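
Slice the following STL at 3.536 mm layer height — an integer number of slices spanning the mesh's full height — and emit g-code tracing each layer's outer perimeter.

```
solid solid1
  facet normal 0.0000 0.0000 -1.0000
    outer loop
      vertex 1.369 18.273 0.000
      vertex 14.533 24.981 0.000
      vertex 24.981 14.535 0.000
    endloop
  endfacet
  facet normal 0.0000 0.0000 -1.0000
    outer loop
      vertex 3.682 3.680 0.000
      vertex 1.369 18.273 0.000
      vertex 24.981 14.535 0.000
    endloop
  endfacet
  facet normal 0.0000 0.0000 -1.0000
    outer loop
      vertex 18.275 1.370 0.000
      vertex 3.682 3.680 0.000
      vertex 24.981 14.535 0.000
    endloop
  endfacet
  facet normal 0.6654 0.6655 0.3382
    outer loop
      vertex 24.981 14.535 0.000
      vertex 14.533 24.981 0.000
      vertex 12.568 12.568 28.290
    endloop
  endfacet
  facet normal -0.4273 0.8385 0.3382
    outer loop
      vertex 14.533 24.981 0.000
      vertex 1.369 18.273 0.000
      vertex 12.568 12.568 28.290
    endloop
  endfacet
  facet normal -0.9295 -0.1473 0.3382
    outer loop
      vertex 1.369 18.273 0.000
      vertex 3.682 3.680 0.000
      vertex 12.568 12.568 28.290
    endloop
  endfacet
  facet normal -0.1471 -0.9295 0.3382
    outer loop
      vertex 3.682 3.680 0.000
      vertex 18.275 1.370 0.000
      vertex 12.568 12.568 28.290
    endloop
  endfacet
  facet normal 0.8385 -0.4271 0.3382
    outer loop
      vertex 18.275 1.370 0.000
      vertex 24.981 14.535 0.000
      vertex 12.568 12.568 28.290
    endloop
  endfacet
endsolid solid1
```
; perimeter-only toolpath
G21 ; units = mm
G90 ; absolute positioning
G28 ; home
; layer 1
G0 Z3.536
G0 X23.429 Y14.289
G1 X14.287 Y23.429
G1 X2.769 Y17.560
G1 X4.793 Y4.791
G1 X17.562 Y2.770
G1 X23.429 Y14.289
; layer 2
G0 Z7.072
G0 X21.878 Y14.043
G1 X14.042 Y21.878
G1 X4.169 Y16.847
G1 X5.903 Y5.902
G1 X16.848 Y4.170
G1 X21.878 Y14.043
; layer 3
G0 Z10.609
G0 X20.326 Y13.797
G1 X13.796 Y20.326
G1 X5.569 Y16.134
G1 X7.014 Y7.013
G1 X16.135 Y5.569
G1 X20.326 Y13.797
; layer 4
G0 Z14.145
G0 X18.774 Y13.552
G1 X13.550 Y18.774
G1 X6.968 Y15.421
G1 X8.125 Y8.124
G1 X15.421 Y6.969
G1 X18.774 Y13.552
; layer 5
G0 Z17.681
G0 X17.223 Y13.306
G1 X13.305 Y17.223
G1 X8.368 Y14.707
G1 X9.236 Y9.235
G1 X14.708 Y8.369
G1 X17.223 Y13.306
; layer 6
G0 Z21.218
G0 X15.671 Y13.060
G1 X13.059 Y15.671
G1 X9.768 Y13.994
G1 X10.347 Y10.346
G1 X13.995 Y9.769
G1 X15.671 Y13.060
; layer 7
G0 Z24.754
G0 X14.120 Y12.814
G1 X12.814 Y14.120
G1 X11.168 Y13.281
G1 X11.457 Y11.457
G1 X13.281 Y11.168
G1 X14.120 Y12.814
M2 ; end

The solid is a regular 5-sided pyramid, base circumscribed radius ≈ 12.6 mm, apex at z ≈ 28.3 mm. Slicing at Δz = 3.536 mm — 8 equal slices spanning the solid's height, so layer i sits at z = i·h/8 — gives 7 non-empty perimeters. Each is a 5-segment closed polygon; G0 lifts to the layer z and rapids to the start vertex, then G1 traces the edges. The cross-section shrinks linearly with z (the slice at the apex is degenerate and omitted).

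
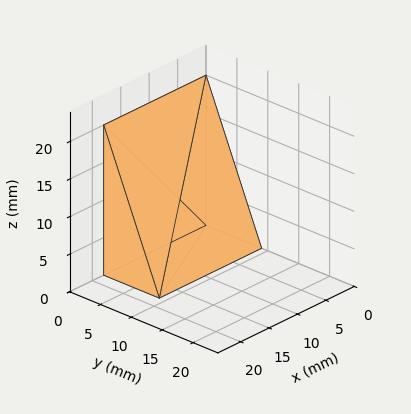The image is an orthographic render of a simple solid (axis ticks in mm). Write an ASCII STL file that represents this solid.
Reading the render: the shape is a wedge (ramp): 18 × 9 mm base, rising to 20 mm along the y=0 edge and sloping linearly to z=0 at y=9 (dimensions read to the nearest mm from the axis ticks). For the STL, each face is triangulated and given an outward normal.

solid part
  facet normal 0.0000 0.0000 -1.0000
    outer loop
      vertex 18.000 9.000 0.000
      vertex 18.000 0.000 0.000
      vertex 0.000 0.000 0.000
    endloop
  endfacet
  facet normal 0.0000 0.0000 -1.0000
    outer loop
      vertex 0.000 9.000 0.000
      vertex 18.000 9.000 0.000
      vertex 0.000 0.000 0.000
    endloop
  endfacet
  facet normal 0.0000 -1.0000 0.0000
    outer loop
      vertex 0.000 0.000 0.000
      vertex 18.000 0.000 0.000
      vertex 18.000 0.000 20.000
    endloop
  endfacet
  facet normal 0.0000 -1.0000 0.0000
    outer loop
      vertex 0.000 0.000 0.000
      vertex 18.000 0.000 20.000
      vertex 0.000 0.000 20.000
    endloop
  endfacet
  facet normal 0.0000 0.9119 0.4104
    outer loop
      vertex 0.000 0.000 20.000
      vertex 18.000 0.000 20.000
      vertex 18.000 9.000 0.000
    endloop
  endfacet
  facet normal 0.0000 0.9119 0.4104
    outer loop
      vertex 0.000 0.000 20.000
      vertex 18.000 9.000 0.000
      vertex 0.000 9.000 0.000
    endloop
  endfacet
  facet normal -1.0000 0.0000 0.0000
    outer loop
      vertex 0.000 0.000 20.000
      vertex 0.000 9.000 0.000
      vertex 0.000 0.000 0.000
    endloop
  endfacet
  facet normal 1.0000 0.0000 0.0000
    outer loop
      vertex 18.000 0.000 0.000
      vertex 18.000 9.000 0.000
      vertex 18.000 0.000 20.000
    endloop
  endfacet
endsolid part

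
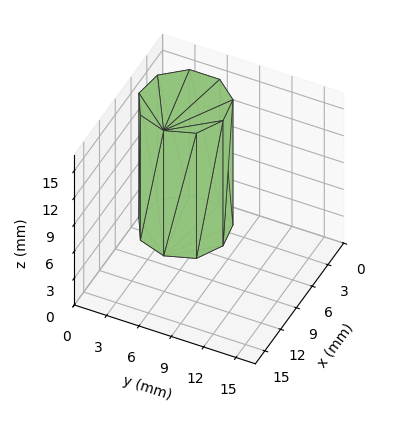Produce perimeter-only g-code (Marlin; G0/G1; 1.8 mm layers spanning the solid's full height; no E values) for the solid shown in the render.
Reading the render: the shape is a regular 9-sided prism (a cylinder approximated with 9 flat sides), circumscribed radius ≈ 4 mm, height ≈ 14 mm (dimensions read to the nearest mm from the axis ticks). For the g-code, the solid's height is divided into equal slices at the stated Δz and each level perimeter traced with G1 moves after a G0 lift.

; perimeter-only toolpath
G21 ; units = mm
G90 ; absolute positioning
G28 ; home
; layer 1
G0 Z1.8
G0 X8.0 Y4.0
G1 X7.1 Y6.6
G1 X4.7 Y7.9
G1 X2.0 Y7.5
G1 X0.2 Y5.4
G1 X0.2 Y2.6
G1 X2.0 Y0.5
G1 X4.7 Y0.1
G1 X7.1 Y1.4
G1 X8.0 Y4.0
; layer 2
G0 Z3.5
G0 X8.0 Y4.0
G1 X7.1 Y6.6
G1 X4.7 Y7.9
G1 X2.0 Y7.5
G1 X0.2 Y5.4
G1 X0.2 Y2.6
G1 X2.0 Y0.5
G1 X4.7 Y0.1
G1 X7.1 Y1.4
G1 X8.0 Y4.0
; layer 3
G0 Z5.2
G0 X8.0 Y4.0
G1 X7.1 Y6.6
G1 X4.7 Y7.9
G1 X2.0 Y7.5
G1 X0.2 Y5.4
G1 X0.2 Y2.6
G1 X2.0 Y0.5
G1 X4.7 Y0.1
G1 X7.1 Y1.4
G1 X8.0 Y4.0
; layer 4
G0 Z7.0
G0 X8.0 Y4.0
G1 X7.1 Y6.6
G1 X4.7 Y7.9
G1 X2.0 Y7.5
G1 X0.2 Y5.4
G1 X0.2 Y2.6
G1 X2.0 Y0.5
G1 X4.7 Y0.1
G1 X7.1 Y1.4
G1 X8.0 Y4.0
; layer 5
G0 Z8.8
G0 X8.0 Y4.0
G1 X7.1 Y6.6
G1 X4.7 Y7.9
G1 X2.0 Y7.5
G1 X0.2 Y5.4
G1 X0.2 Y2.6
G1 X2.0 Y0.5
G1 X4.7 Y0.1
G1 X7.1 Y1.4
G1 X8.0 Y4.0
; layer 6
G0 Z10.5
G0 X8.0 Y4.0
G1 X7.1 Y6.6
G1 X4.7 Y7.9
G1 X2.0 Y7.5
G1 X0.2 Y5.4
G1 X0.2 Y2.6
G1 X2.0 Y0.5
G1 X4.7 Y0.1
G1 X7.1 Y1.4
G1 X8.0 Y4.0
; layer 7
G0 Z12.2
G0 X8.0 Y4.0
G1 X7.1 Y6.6
G1 X4.7 Y7.9
G1 X2.0 Y7.5
G1 X0.2 Y5.4
G1 X0.2 Y2.6
G1 X2.0 Y0.5
G1 X4.7 Y0.1
G1 X7.1 Y1.4
G1 X8.0 Y4.0
; layer 8
G0 Z14.0
G0 X8.0 Y4.0
G1 X7.1 Y6.6
G1 X4.7 Y7.9
G1 X2.0 Y7.5
G1 X0.2 Y5.4
G1 X0.2 Y2.6
G1 X2.0 Y0.5
G1 X4.7 Y0.1
G1 X7.1 Y1.4
G1 X8.0 Y4.0
M2 ; end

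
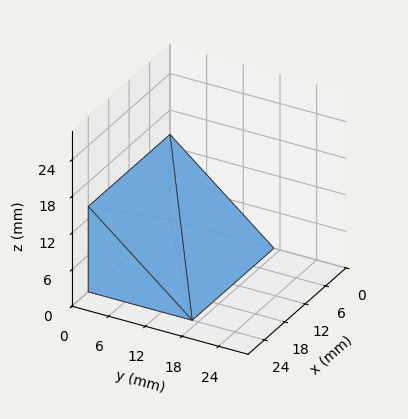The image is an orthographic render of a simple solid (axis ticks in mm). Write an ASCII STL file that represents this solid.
Reading the render: the shape is a wedge (ramp): 24 × 17 mm base, rising to 14 mm along the y=0 edge and sloping linearly to z=0 at y=17 (dimensions read to the nearest mm from the axis ticks). For the STL, each face is triangulated and given an outward normal.

solid part
  facet normal 0.0000 0.0000 -1.0000
    outer loop
      vertex 24.000 17.000 0.000
      vertex 24.000 0.000 0.000
      vertex 0.000 0.000 0.000
    endloop
  endfacet
  facet normal 0.0000 0.0000 -1.0000
    outer loop
      vertex 0.000 17.000 0.000
      vertex 24.000 17.000 0.000
      vertex 0.000 0.000 0.000
    endloop
  endfacet
  facet normal 0.0000 -1.0000 0.0000
    outer loop
      vertex 0.000 0.000 0.000
      vertex 24.000 0.000 0.000
      vertex 24.000 0.000 14.000
    endloop
  endfacet
  facet normal 0.0000 -1.0000 0.0000
    outer loop
      vertex 0.000 0.000 0.000
      vertex 24.000 0.000 14.000
      vertex 0.000 0.000 14.000
    endloop
  endfacet
  facet normal 0.0000 0.6357 0.7719
    outer loop
      vertex 0.000 0.000 14.000
      vertex 24.000 0.000 14.000
      vertex 24.000 17.000 0.000
    endloop
  endfacet
  facet normal 0.0000 0.6357 0.7719
    outer loop
      vertex 0.000 0.000 14.000
      vertex 24.000 17.000 0.000
      vertex 0.000 17.000 0.000
    endloop
  endfacet
  facet normal -1.0000 0.0000 0.0000
    outer loop
      vertex 0.000 0.000 14.000
      vertex 0.000 17.000 0.000
      vertex 0.000 0.000 0.000
    endloop
  endfacet
  facet normal 1.0000 0.0000 0.0000
    outer loop
      vertex 24.000 0.000 0.000
      vertex 24.000 17.000 0.000
      vertex 24.000 0.000 14.000
    endloop
  endfacet
endsolid part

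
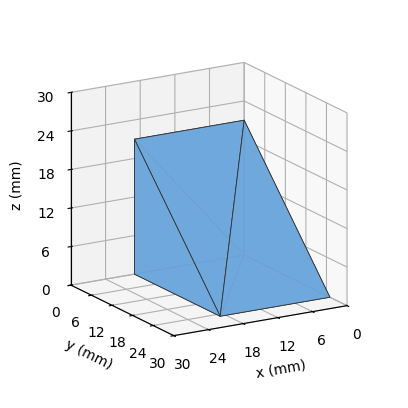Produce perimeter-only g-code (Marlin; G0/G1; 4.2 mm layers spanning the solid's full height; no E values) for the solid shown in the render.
Reading the render: the shape is a wedge (ramp): 19 × 25 mm base, rising to 21 mm along the y=0 edge and sloping linearly to z=0 at y=25 (dimensions read to the nearest mm from the axis ticks). For the g-code, the solid's height is divided into equal slices at the stated Δz and each level perimeter traced with G1 moves after a G0 lift.

; perimeter-only toolpath
G21 ; units = mm
G90 ; absolute positioning
G28 ; home
; layer 1
G0 Z4.2
G0 X0.0 Y0.0
G1 X19.0 Y0.0
G1 X19.0 Y20.0
G1 X0.0 Y20.0
G1 X0.0 Y0.0
; layer 2
G0 Z8.4
G0 X0.0 Y0.0
G1 X19.0 Y0.0
G1 X19.0 Y15.0
G1 X0.0 Y15.0
G1 X0.0 Y0.0
; layer 3
G0 Z12.6
G0 X0.0 Y0.0
G1 X19.0 Y0.0
G1 X19.0 Y10.0
G1 X0.0 Y10.0
G1 X0.0 Y0.0
; layer 4
G0 Z16.8
G0 X0.0 Y0.0
G1 X19.0 Y0.0
G1 X19.0 Y5.0
G1 X0.0 Y5.0
G1 X0.0 Y0.0
M2 ; end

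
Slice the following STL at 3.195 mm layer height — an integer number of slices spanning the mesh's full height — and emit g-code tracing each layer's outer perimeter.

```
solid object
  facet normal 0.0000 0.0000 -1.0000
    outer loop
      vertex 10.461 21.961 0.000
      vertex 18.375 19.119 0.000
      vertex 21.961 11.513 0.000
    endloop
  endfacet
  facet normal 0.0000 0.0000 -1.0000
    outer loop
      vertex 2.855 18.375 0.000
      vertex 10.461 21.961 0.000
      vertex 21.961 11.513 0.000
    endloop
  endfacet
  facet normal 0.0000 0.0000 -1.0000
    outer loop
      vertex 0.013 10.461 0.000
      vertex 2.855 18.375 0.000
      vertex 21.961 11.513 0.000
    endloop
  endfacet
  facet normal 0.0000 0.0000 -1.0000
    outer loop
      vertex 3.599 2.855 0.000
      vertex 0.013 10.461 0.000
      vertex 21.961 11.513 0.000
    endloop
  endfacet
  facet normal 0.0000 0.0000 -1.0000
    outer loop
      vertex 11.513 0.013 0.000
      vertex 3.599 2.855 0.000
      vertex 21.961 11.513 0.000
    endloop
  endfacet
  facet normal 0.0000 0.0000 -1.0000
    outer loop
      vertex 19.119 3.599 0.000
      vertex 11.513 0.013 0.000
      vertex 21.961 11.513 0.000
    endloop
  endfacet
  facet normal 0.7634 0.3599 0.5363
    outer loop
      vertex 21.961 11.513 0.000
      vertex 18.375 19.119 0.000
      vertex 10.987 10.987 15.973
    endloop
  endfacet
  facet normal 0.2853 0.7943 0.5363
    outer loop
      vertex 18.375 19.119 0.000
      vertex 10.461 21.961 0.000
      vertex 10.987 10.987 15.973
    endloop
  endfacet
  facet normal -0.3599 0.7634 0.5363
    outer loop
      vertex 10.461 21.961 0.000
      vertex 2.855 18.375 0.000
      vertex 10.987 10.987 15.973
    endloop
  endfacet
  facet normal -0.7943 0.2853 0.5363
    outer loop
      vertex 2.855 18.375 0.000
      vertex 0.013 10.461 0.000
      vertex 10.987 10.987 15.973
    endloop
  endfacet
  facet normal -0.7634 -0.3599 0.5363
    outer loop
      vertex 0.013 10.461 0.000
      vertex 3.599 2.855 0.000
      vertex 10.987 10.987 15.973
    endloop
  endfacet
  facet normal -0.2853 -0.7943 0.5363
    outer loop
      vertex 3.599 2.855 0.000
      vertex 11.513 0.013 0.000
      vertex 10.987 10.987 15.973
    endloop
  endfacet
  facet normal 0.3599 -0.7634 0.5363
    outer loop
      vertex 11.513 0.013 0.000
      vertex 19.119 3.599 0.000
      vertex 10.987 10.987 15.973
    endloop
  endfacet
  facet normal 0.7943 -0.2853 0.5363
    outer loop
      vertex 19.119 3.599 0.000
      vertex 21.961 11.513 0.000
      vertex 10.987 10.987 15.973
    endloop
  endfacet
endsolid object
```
; perimeter-only toolpath
G21 ; units = mm
G90 ; absolute positioning
G28 ; home
; layer 1
G0 Z3.195
G0 X19.766 Y11.408
G1 X16.897 Y17.493
G1 X10.566 Y19.766
G1 X4.481 Y16.897
G1 X2.208 Y10.566
G1 X5.077 Y4.481
G1 X11.408 Y2.208
G1 X17.493 Y5.077
G1 X19.766 Y11.408
; layer 2
G0 Z6.389
G0 X17.571 Y11.303
G1 X15.420 Y15.866
G1 X10.671 Y17.571
G1 X6.108 Y15.420
G1 X4.403 Y10.671
G1 X6.554 Y6.108
G1 X11.303 Y4.403
G1 X15.866 Y6.554
G1 X17.571 Y11.303
; layer 3
G0 Z9.584
G0 X15.377 Y11.197
G1 X13.942 Y14.240
G1 X10.777 Y15.377
G1 X7.734 Y13.942
G1 X6.597 Y10.777
G1 X8.032 Y7.734
G1 X11.197 Y6.597
G1 X14.240 Y8.032
G1 X15.377 Y11.197
; layer 4
G0 Z12.778
G0 X13.182 Y11.092
G1 X12.465 Y12.613
G1 X10.882 Y13.182
G1 X9.361 Y12.465
G1 X8.792 Y10.882
G1 X9.509 Y9.361
G1 X11.092 Y8.792
G1 X12.613 Y9.509
G1 X13.182 Y11.092
M2 ; end

The solid is a regular 8-sided pyramid, base circumscribed radius ≈ 11 mm, apex at z ≈ 16 mm. Slicing at Δz = 3.195 mm — 5 equal slices spanning the solid's height, so layer i sits at z = i·h/5 — gives 4 non-empty perimeters. Each is a 8-segment closed polygon; G0 lifts to the layer z and rapids to the start vertex, then G1 traces the edges. The cross-section shrinks linearly with z (the slice at the apex is degenerate and omitted).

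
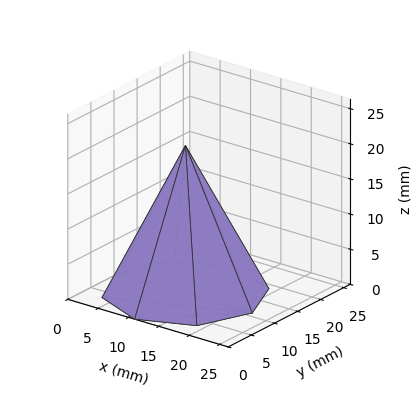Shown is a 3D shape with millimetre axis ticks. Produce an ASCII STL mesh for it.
Reading the render: the shape is a regular 8-sided pyramid, base circumscribed radius ≈ 11 mm, apex at z ≈ 21 mm (dimensions read to the nearest mm from the axis ticks). For the STL, each face is triangulated and given an outward normal.

solid part
  facet normal 0.0000 0.0000 -1.0000
    outer loop
      vertex 11.0 22.0 0.0
      vertex 18.8 18.8 0.0
      vertex 22.0 11.0 0.0
    endloop
  endfacet
  facet normal 0.0000 0.0000 -1.0000
    outer loop
      vertex 3.2 18.8 0.0
      vertex 11.0 22.0 0.0
      vertex 22.0 11.0 0.0
    endloop
  endfacet
  facet normal 0.0000 0.0000 -1.0000
    outer loop
      vertex 0.0 11.0 0.0
      vertex 3.2 18.8 0.0
      vertex 22.0 11.0 0.0
    endloop
  endfacet
  facet normal 0.0000 0.0000 -1.0000
    outer loop
      vertex 3.2 3.2 0.0
      vertex 0.0 11.0 0.0
      vertex 22.0 11.0 0.0
    endloop
  endfacet
  facet normal 0.0000 0.0000 -1.0000
    outer loop
      vertex 11.0 0.0 0.0
      vertex 3.2 3.2 0.0
      vertex 22.0 11.0 0.0
    endloop
  endfacet
  facet normal 0.0000 0.0000 -1.0000
    outer loop
      vertex 18.8 3.2 0.0
      vertex 11.0 0.0 0.0
      vertex 22.0 11.0 0.0
    endloop
  endfacet
  facet normal 0.8326 0.3416 0.4361
    outer loop
      vertex 22.0 11.0 0.0
      vertex 18.8 18.8 0.0
      vertex 11.0 11.0 21.0
    endloop
  endfacet
  facet normal 0.3416 0.8326 0.4361
    outer loop
      vertex 18.8 18.8 0.0
      vertex 11.0 22.0 0.0
      vertex 11.0 11.0 21.0
    endloop
  endfacet
  facet normal -0.3416 0.8326 0.4361
    outer loop
      vertex 11.0 22.0 0.0
      vertex 3.2 18.8 0.0
      vertex 11.0 11.0 21.0
    endloop
  endfacet
  facet normal -0.8326 0.3416 0.4361
    outer loop
      vertex 3.2 18.8 0.0
      vertex 0.0 11.0 0.0
      vertex 11.0 11.0 21.0
    endloop
  endfacet
  facet normal -0.8326 -0.3416 0.4361
    outer loop
      vertex 0.0 11.0 0.0
      vertex 3.2 3.2 0.0
      vertex 11.0 11.0 21.0
    endloop
  endfacet
  facet normal -0.3416 -0.8326 0.4361
    outer loop
      vertex 3.2 3.2 0.0
      vertex 11.0 0.0 0.0
      vertex 11.0 11.0 21.0
    endloop
  endfacet
  facet normal 0.3416 -0.8326 0.4361
    outer loop
      vertex 11.0 0.0 0.0
      vertex 18.8 3.2 0.0
      vertex 11.0 11.0 21.0
    endloop
  endfacet
  facet normal 0.8326 -0.3416 0.4361
    outer loop
      vertex 18.8 3.2 0.0
      vertex 22.0 11.0 0.0
      vertex 11.0 11.0 21.0
    endloop
  endfacet
endsolid part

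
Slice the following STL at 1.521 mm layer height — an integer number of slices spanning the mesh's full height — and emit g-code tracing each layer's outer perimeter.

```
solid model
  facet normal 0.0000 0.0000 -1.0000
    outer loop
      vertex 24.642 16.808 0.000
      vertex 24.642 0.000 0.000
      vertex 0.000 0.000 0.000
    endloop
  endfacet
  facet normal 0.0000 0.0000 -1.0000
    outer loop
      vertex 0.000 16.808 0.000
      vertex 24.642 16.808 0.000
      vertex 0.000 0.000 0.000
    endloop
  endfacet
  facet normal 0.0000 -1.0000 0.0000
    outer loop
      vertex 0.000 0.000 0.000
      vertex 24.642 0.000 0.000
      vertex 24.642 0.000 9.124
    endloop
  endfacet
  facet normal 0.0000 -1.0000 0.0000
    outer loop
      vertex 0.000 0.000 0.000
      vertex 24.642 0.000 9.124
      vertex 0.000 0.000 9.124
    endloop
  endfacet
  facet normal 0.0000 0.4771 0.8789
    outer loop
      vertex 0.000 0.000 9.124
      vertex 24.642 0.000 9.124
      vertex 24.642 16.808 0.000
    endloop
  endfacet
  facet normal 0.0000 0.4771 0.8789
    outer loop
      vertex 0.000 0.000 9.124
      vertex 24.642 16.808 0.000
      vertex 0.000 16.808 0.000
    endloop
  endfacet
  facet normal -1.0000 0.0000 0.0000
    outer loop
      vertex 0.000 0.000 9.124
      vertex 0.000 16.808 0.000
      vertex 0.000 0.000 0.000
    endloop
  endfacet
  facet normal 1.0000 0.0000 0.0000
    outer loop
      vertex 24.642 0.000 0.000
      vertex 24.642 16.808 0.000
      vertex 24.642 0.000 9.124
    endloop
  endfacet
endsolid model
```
; perimeter-only toolpath
G21 ; units = mm
G90 ; absolute positioning
G28 ; home
; layer 1
G0 Z1.521
G0 X0.000 Y0.000
G1 X24.642 Y0.000
G1 X24.642 Y14.007
G1 X0.000 Y14.007
G1 X0.000 Y0.000
; layer 2
G0 Z3.041
G0 X0.000 Y0.000
G1 X24.642 Y0.000
G1 X24.642 Y11.205
G1 X0.000 Y11.205
G1 X0.000 Y0.000
; layer 3
G0 Z4.562
G0 X0.000 Y0.000
G1 X24.642 Y0.000
G1 X24.642 Y8.404
G1 X0.000 Y8.404
G1 X0.000 Y0.000
; layer 4
G0 Z6.083
G0 X0.000 Y0.000
G1 X24.642 Y0.000
G1 X24.642 Y5.603
G1 X0.000 Y5.603
G1 X0.000 Y0.000
; layer 5
G0 Z7.603
G0 X0.000 Y0.000
G1 X24.642 Y0.000
G1 X24.642 Y2.801
G1 X0.000 Y2.801
G1 X0.000 Y0.000
M2 ; end

The solid is a wedge (ramp): 24.6 × 16.8 mm base, rising to 9.12 mm along the y=0 edge and sloping linearly to z=0 at y=16.8. Slicing at Δz = 1.521 mm — 6 equal slices spanning the solid's height, so layer i sits at z = i·h/6 — gives 5 non-empty perimeters. Each is a 4-segment closed polygon; G0 lifts to the layer z and rapids to the start vertex, then G1 traces the edges. The cross-section shrinks linearly with z (the slice at the apex is degenerate and omitted).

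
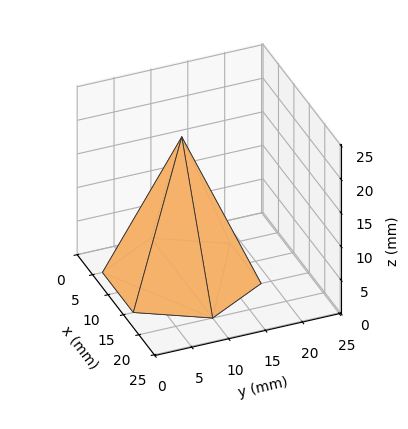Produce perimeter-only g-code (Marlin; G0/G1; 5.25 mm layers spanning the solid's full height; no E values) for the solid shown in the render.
Reading the render: the shape is a regular 6-sided pyramid, base circumscribed radius ≈ 10 mm, apex at z ≈ 21 mm (dimensions read to the nearest mm from the axis ticks). For the g-code, the solid's height is divided into equal slices at the stated Δz and each level perimeter traced with G1 moves after a G0 lift.

; perimeter-only toolpath
G21 ; units = mm
G90 ; absolute positioning
G28 ; home
; layer 1
G0 Z5.25
G0 X17.50 Y10.00
G1 X13.75 Y16.50
G1 X6.25 Y16.50
G1 X2.50 Y10.00
G1 X6.25 Y3.50
G1 X13.75 Y3.50
G1 X17.50 Y10.00
; layer 2
G0 Z10.50
G0 X15.00 Y10.00
G1 X12.50 Y14.33
G1 X7.50 Y14.33
G1 X5.00 Y10.00
G1 X7.50 Y5.67
G1 X12.50 Y5.67
G1 X15.00 Y10.00
; layer 3
G0 Z15.75
G0 X12.50 Y10.00
G1 X11.25 Y12.16
G1 X8.75 Y12.16
G1 X7.50 Y10.00
G1 X8.75 Y7.83
G1 X11.25 Y7.83
G1 X12.50 Y10.00
M2 ; end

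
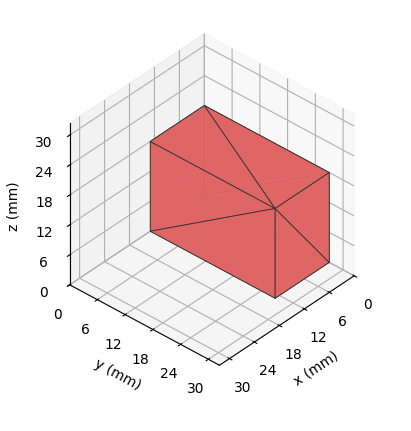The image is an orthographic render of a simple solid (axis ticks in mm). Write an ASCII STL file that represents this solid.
Reading the render: the shape is a rectangular box, roughly 13 × 27 mm footprint and 18 mm tall (dimensions read to the nearest mm from the axis ticks). For the STL, each face is triangulated and given an outward normal.

solid part
  facet normal 0.0000 0.0000 -1.0000
    outer loop
      vertex 13.00 27.00 0.00
      vertex 13.00 0.00 0.00
      vertex 0.00 0.00 0.00
    endloop
  endfacet
  facet normal 0.0000 0.0000 -1.0000
    outer loop
      vertex 0.00 27.00 0.00
      vertex 13.00 27.00 0.00
      vertex 0.00 0.00 0.00
    endloop
  endfacet
  facet normal 0.0000 0.0000 1.0000
    outer loop
      vertex 0.00 0.00 18.00
      vertex 13.00 0.00 18.00
      vertex 13.00 27.00 18.00
    endloop
  endfacet
  facet normal 0.0000 0.0000 1.0000
    outer loop
      vertex 0.00 0.00 18.00
      vertex 13.00 27.00 18.00
      vertex 0.00 27.00 18.00
    endloop
  endfacet
  facet normal 0.0000 -1.0000 0.0000
    outer loop
      vertex 0.00 0.00 0.00
      vertex 13.00 0.00 0.00
      vertex 13.00 0.00 18.00
    endloop
  endfacet
  facet normal 0.0000 -1.0000 0.0000
    outer loop
      vertex 0.00 0.00 0.00
      vertex 13.00 0.00 18.00
      vertex 0.00 0.00 18.00
    endloop
  endfacet
  facet normal 0.0000 1.0000 0.0000
    outer loop
      vertex 13.00 27.00 18.00
      vertex 13.00 27.00 0.00
      vertex 0.00 27.00 0.00
    endloop
  endfacet
  facet normal 0.0000 1.0000 0.0000
    outer loop
      vertex 0.00 27.00 18.00
      vertex 13.00 27.00 18.00
      vertex 0.00 27.00 0.00
    endloop
  endfacet
  facet normal -1.0000 0.0000 0.0000
    outer loop
      vertex 0.00 27.00 18.00
      vertex 0.00 27.00 0.00
      vertex 0.00 0.00 0.00
    endloop
  endfacet
  facet normal -1.0000 0.0000 0.0000
    outer loop
      vertex 0.00 0.00 18.00
      vertex 0.00 27.00 18.00
      vertex 0.00 0.00 0.00
    endloop
  endfacet
  facet normal 1.0000 0.0000 0.0000
    outer loop
      vertex 13.00 0.00 0.00
      vertex 13.00 27.00 0.00
      vertex 13.00 27.00 18.00
    endloop
  endfacet
  facet normal 1.0000 0.0000 0.0000
    outer loop
      vertex 13.00 0.00 0.00
      vertex 13.00 27.00 18.00
      vertex 13.00 0.00 18.00
    endloop
  endfacet
endsolid part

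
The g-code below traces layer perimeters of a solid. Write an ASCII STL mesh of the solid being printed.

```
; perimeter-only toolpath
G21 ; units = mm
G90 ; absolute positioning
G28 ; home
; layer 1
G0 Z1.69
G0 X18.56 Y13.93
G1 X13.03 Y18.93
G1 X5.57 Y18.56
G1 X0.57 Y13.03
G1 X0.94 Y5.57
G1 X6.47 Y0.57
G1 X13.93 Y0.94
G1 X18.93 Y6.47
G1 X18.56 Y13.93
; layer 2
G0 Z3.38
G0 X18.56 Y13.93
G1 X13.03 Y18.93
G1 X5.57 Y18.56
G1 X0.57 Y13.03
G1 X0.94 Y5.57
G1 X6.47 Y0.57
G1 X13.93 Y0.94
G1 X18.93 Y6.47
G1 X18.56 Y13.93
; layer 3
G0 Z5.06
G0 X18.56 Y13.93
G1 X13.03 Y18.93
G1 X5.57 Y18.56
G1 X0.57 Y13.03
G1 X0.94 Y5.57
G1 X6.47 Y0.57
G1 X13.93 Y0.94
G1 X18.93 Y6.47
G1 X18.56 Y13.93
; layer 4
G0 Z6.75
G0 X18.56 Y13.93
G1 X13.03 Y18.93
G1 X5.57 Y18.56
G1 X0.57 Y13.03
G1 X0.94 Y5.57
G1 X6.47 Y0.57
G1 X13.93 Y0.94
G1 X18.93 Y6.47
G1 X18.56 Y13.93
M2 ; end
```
solid part
  facet normal 0.0000 0.0000 -1.0000
    outer loop
      vertex 5.57 18.56 0.00
      vertex 13.03 18.93 0.00
      vertex 18.56 13.93 0.00
    endloop
  endfacet
  facet normal 0.0000 0.0000 -1.0000
    outer loop
      vertex 0.57 13.03 0.00
      vertex 5.57 18.56 0.00
      vertex 18.56 13.93 0.00
    endloop
  endfacet
  facet normal 0.0000 0.0000 -1.0000
    outer loop
      vertex 0.94 5.57 0.00
      vertex 0.57 13.03 0.00
      vertex 18.56 13.93 0.00
    endloop
  endfacet
  facet normal 0.0000 0.0000 -1.0000
    outer loop
      vertex 6.47 0.57 0.00
      vertex 0.94 5.57 0.00
      vertex 18.56 13.93 0.00
    endloop
  endfacet
  facet normal 0.0000 0.0000 -1.0000
    outer loop
      vertex 13.93 0.94 0.00
      vertex 6.47 0.57 0.00
      vertex 18.56 13.93 0.00
    endloop
  endfacet
  facet normal 0.0000 0.0000 -1.0000
    outer loop
      vertex 18.93 6.47 0.00
      vertex 13.93 0.94 0.00
      vertex 18.56 13.93 0.00
    endloop
  endfacet
  facet normal 0.0000 0.0000 1.0000
    outer loop
      vertex 18.56 13.93 6.75
      vertex 13.03 18.93 6.75
      vertex 5.57 18.56 6.75
    endloop
  endfacet
  facet normal 0.0000 0.0000 1.0000
    outer loop
      vertex 18.56 13.93 6.75
      vertex 5.57 18.56 6.75
      vertex 0.57 13.03 6.75
    endloop
  endfacet
  facet normal 0.0000 0.0000 1.0000
    outer loop
      vertex 18.56 13.93 6.75
      vertex 0.57 13.03 6.75
      vertex 0.94 5.57 6.75
    endloop
  endfacet
  facet normal 0.0000 0.0000 1.0000
    outer loop
      vertex 18.56 13.93 6.75
      vertex 0.94 5.57 6.75
      vertex 6.47 0.57 6.75
    endloop
  endfacet
  facet normal 0.0000 0.0000 1.0000
    outer loop
      vertex 18.56 13.93 6.75
      vertex 6.47 0.57 6.75
      vertex 13.93 0.94 6.75
    endloop
  endfacet
  facet normal 0.0000 0.0000 1.0000
    outer loop
      vertex 18.56 13.93 6.75
      vertex 13.93 0.94 6.75
      vertex 18.93 6.47 6.75
    endloop
  endfacet
  facet normal 0.6707 0.7418 0.0000
    outer loop
      vertex 18.56 13.93 0.00
      vertex 13.03 18.93 0.00
      vertex 13.03 18.93 6.75
    endloop
  endfacet
  facet normal 0.6707 0.7418 0.0000
    outer loop
      vertex 18.56 13.93 0.00
      vertex 13.03 18.93 6.75
      vertex 18.56 13.93 6.75
    endloop
  endfacet
  facet normal -0.0495 0.9988 0.0000
    outer loop
      vertex 13.03 18.93 0.00
      vertex 5.57 18.56 0.00
      vertex 5.57 18.56 6.75
    endloop
  endfacet
  facet normal -0.0495 0.9988 0.0000
    outer loop
      vertex 13.03 18.93 0.00
      vertex 5.57 18.56 6.75
      vertex 13.03 18.93 6.75
    endloop
  endfacet
  facet normal -0.7418 0.6707 0.0000
    outer loop
      vertex 5.57 18.56 0.00
      vertex 0.57 13.03 0.00
      vertex 0.57 13.03 6.75
    endloop
  endfacet
  facet normal -0.7418 0.6707 0.0000
    outer loop
      vertex 5.57 18.56 0.00
      vertex 0.57 13.03 6.75
      vertex 5.57 18.56 6.75
    endloop
  endfacet
  facet normal -0.9988 -0.0495 0.0000
    outer loop
      vertex 0.57 13.03 0.00
      vertex 0.94 5.57 0.00
      vertex 0.94 5.57 6.75
    endloop
  endfacet
  facet normal -0.9988 -0.0495 0.0000
    outer loop
      vertex 0.57 13.03 0.00
      vertex 0.94 5.57 6.75
      vertex 0.57 13.03 6.75
    endloop
  endfacet
  facet normal -0.6707 -0.7418 0.0000
    outer loop
      vertex 0.94 5.57 0.00
      vertex 6.47 0.57 0.00
      vertex 6.47 0.57 6.75
    endloop
  endfacet
  facet normal -0.6707 -0.7418 0.0000
    outer loop
      vertex 0.94 5.57 0.00
      vertex 6.47 0.57 6.75
      vertex 0.94 5.57 6.75
    endloop
  endfacet
  facet normal 0.0495 -0.9988 0.0000
    outer loop
      vertex 6.47 0.57 0.00
      vertex 13.93 0.94 0.00
      vertex 13.93 0.94 6.75
    endloop
  endfacet
  facet normal 0.0495 -0.9988 0.0000
    outer loop
      vertex 6.47 0.57 0.00
      vertex 13.93 0.94 6.75
      vertex 6.47 0.57 6.75
    endloop
  endfacet
  facet normal 0.7418 -0.6707 0.0000
    outer loop
      vertex 13.93 0.94 0.00
      vertex 18.93 6.47 0.00
      vertex 18.93 6.47 6.75
    endloop
  endfacet
  facet normal 0.7418 -0.6707 0.0000
    outer loop
      vertex 13.93 0.94 0.00
      vertex 18.93 6.47 6.75
      vertex 13.93 0.94 6.75
    endloop
  endfacet
  facet normal 0.9988 0.0495 0.0000
    outer loop
      vertex 18.93 6.47 0.00
      vertex 18.56 13.93 0.00
      vertex 18.56 13.93 6.75
    endloop
  endfacet
  facet normal 0.9988 0.0495 0.0000
    outer loop
      vertex 18.93 6.47 0.00
      vertex 18.56 13.93 6.75
      vertex 18.93 6.47 6.75
    endloop
  endfacet
endsolid part

The G0 Z moves step by Δz≈1.69 mm. Every layer's G1 loop is the same polygon, so the solid is a straight extrusion of it from z=0 to z≈6.75. Closing with flat bottom and top caps and triangulating gives 28 facets — a regular 8-sided prism (a cylinder approximated with 8 flat sides), circumscribed radius ≈ 9.75 mm, height ≈ 6.75 mm.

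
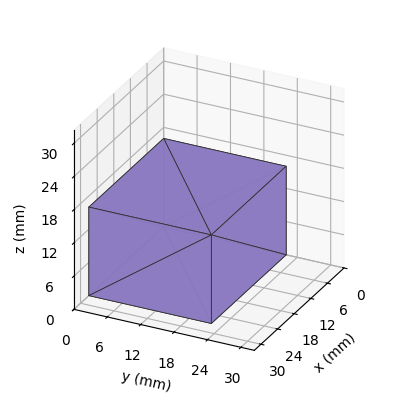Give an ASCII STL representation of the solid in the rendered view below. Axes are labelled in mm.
Reading the render: the shape is a rectangular box, roughly 27 × 22 mm footprint and 16 mm tall (dimensions read to the nearest mm from the axis ticks). For the STL, each face is triangulated and given an outward normal.

solid part
  facet normal 0.0000 0.0000 -1.0000
    outer loop
      vertex 27.0 22.0 0.0
      vertex 27.0 0.0 0.0
      vertex 0.0 0.0 0.0
    endloop
  endfacet
  facet normal 0.0000 0.0000 -1.0000
    outer loop
      vertex 0.0 22.0 0.0
      vertex 27.0 22.0 0.0
      vertex 0.0 0.0 0.0
    endloop
  endfacet
  facet normal 0.0000 0.0000 1.0000
    outer loop
      vertex 0.0 0.0 16.0
      vertex 27.0 0.0 16.0
      vertex 27.0 22.0 16.0
    endloop
  endfacet
  facet normal 0.0000 0.0000 1.0000
    outer loop
      vertex 0.0 0.0 16.0
      vertex 27.0 22.0 16.0
      vertex 0.0 22.0 16.0
    endloop
  endfacet
  facet normal 0.0000 -1.0000 0.0000
    outer loop
      vertex 0.0 0.0 0.0
      vertex 27.0 0.0 0.0
      vertex 27.0 0.0 16.0
    endloop
  endfacet
  facet normal 0.0000 -1.0000 0.0000
    outer loop
      vertex 0.0 0.0 0.0
      vertex 27.0 0.0 16.0
      vertex 0.0 0.0 16.0
    endloop
  endfacet
  facet normal 0.0000 1.0000 0.0000
    outer loop
      vertex 27.0 22.0 16.0
      vertex 27.0 22.0 0.0
      vertex 0.0 22.0 0.0
    endloop
  endfacet
  facet normal 0.0000 1.0000 0.0000
    outer loop
      vertex 0.0 22.0 16.0
      vertex 27.0 22.0 16.0
      vertex 0.0 22.0 0.0
    endloop
  endfacet
  facet normal -1.0000 0.0000 0.0000
    outer loop
      vertex 0.0 22.0 16.0
      vertex 0.0 22.0 0.0
      vertex 0.0 0.0 0.0
    endloop
  endfacet
  facet normal -1.0000 0.0000 0.0000
    outer loop
      vertex 0.0 0.0 16.0
      vertex 0.0 22.0 16.0
      vertex 0.0 0.0 0.0
    endloop
  endfacet
  facet normal 1.0000 0.0000 0.0000
    outer loop
      vertex 27.0 0.0 0.0
      vertex 27.0 22.0 0.0
      vertex 27.0 22.0 16.0
    endloop
  endfacet
  facet normal 1.0000 0.0000 0.0000
    outer loop
      vertex 27.0 0.0 0.0
      vertex 27.0 22.0 16.0
      vertex 27.0 0.0 16.0
    endloop
  endfacet
endsolid part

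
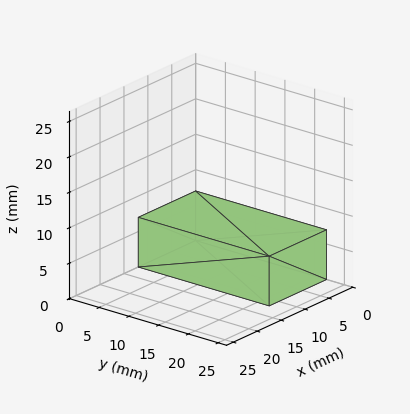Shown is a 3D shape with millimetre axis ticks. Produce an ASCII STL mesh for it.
Reading the render: the shape is a rectangular box, roughly 12 × 22 mm footprint and 7 mm tall (dimensions read to the nearest mm from the axis ticks). For the STL, each face is triangulated and given an outward normal.

solid part
  facet normal 0.0000 0.0000 -1.0000
    outer loop
      vertex 12.000 22.000 0.000
      vertex 12.000 0.000 0.000
      vertex 0.000 0.000 0.000
    endloop
  endfacet
  facet normal 0.0000 0.0000 -1.0000
    outer loop
      vertex 0.000 22.000 0.000
      vertex 12.000 22.000 0.000
      vertex 0.000 0.000 0.000
    endloop
  endfacet
  facet normal 0.0000 0.0000 1.0000
    outer loop
      vertex 0.000 0.000 7.000
      vertex 12.000 0.000 7.000
      vertex 12.000 22.000 7.000
    endloop
  endfacet
  facet normal 0.0000 0.0000 1.0000
    outer loop
      vertex 0.000 0.000 7.000
      vertex 12.000 22.000 7.000
      vertex 0.000 22.000 7.000
    endloop
  endfacet
  facet normal 0.0000 -1.0000 0.0000
    outer loop
      vertex 0.000 0.000 0.000
      vertex 12.000 0.000 0.000
      vertex 12.000 0.000 7.000
    endloop
  endfacet
  facet normal 0.0000 -1.0000 0.0000
    outer loop
      vertex 0.000 0.000 0.000
      vertex 12.000 0.000 7.000
      vertex 0.000 0.000 7.000
    endloop
  endfacet
  facet normal 0.0000 1.0000 0.0000
    outer loop
      vertex 12.000 22.000 7.000
      vertex 12.000 22.000 0.000
      vertex 0.000 22.000 0.000
    endloop
  endfacet
  facet normal 0.0000 1.0000 0.0000
    outer loop
      vertex 0.000 22.000 7.000
      vertex 12.000 22.000 7.000
      vertex 0.000 22.000 0.000
    endloop
  endfacet
  facet normal -1.0000 0.0000 0.0000
    outer loop
      vertex 0.000 22.000 7.000
      vertex 0.000 22.000 0.000
      vertex 0.000 0.000 0.000
    endloop
  endfacet
  facet normal -1.0000 0.0000 0.0000
    outer loop
      vertex 0.000 0.000 7.000
      vertex 0.000 22.000 7.000
      vertex 0.000 0.000 0.000
    endloop
  endfacet
  facet normal 1.0000 0.0000 0.0000
    outer loop
      vertex 12.000 0.000 0.000
      vertex 12.000 22.000 0.000
      vertex 12.000 22.000 7.000
    endloop
  endfacet
  facet normal 1.0000 0.0000 0.0000
    outer loop
      vertex 12.000 0.000 0.000
      vertex 12.000 22.000 7.000
      vertex 12.000 0.000 7.000
    endloop
  endfacet
endsolid part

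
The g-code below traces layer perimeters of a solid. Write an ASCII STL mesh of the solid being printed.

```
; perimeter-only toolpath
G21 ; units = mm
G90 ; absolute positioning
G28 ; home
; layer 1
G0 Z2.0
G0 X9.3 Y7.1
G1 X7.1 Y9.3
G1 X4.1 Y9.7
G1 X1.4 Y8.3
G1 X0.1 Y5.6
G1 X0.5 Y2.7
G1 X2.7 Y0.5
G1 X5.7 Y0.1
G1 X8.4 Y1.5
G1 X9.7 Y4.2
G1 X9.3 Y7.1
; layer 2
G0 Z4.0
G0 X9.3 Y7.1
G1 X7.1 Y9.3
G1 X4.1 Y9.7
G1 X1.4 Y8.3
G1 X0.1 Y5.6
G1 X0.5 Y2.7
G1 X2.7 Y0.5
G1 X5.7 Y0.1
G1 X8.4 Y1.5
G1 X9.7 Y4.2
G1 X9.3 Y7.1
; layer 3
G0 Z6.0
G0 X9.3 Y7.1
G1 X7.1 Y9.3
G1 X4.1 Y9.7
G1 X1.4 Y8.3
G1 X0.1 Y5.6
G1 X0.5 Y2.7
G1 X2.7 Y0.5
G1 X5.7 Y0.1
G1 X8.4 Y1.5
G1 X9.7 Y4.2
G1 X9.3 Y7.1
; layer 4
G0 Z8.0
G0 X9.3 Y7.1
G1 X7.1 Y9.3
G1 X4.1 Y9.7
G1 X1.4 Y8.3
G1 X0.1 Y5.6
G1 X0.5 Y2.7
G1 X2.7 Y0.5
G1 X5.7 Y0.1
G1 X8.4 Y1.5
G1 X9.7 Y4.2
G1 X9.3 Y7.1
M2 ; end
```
solid part
  facet normal 0.0000 0.0000 -1.0000
    outer loop
      vertex 4.1 9.7 0.0
      vertex 7.1 9.3 0.0
      vertex 9.3 7.1 0.0
    endloop
  endfacet
  facet normal 0.0000 0.0000 -1.0000
    outer loop
      vertex 1.4 8.3 0.0
      vertex 4.1 9.7 0.0
      vertex 9.3 7.1 0.0
    endloop
  endfacet
  facet normal 0.0000 0.0000 -1.0000
    outer loop
      vertex 0.1 5.6 0.0
      vertex 1.4 8.3 0.0
      vertex 9.3 7.1 0.0
    endloop
  endfacet
  facet normal 0.0000 0.0000 -1.0000
    outer loop
      vertex 0.5 2.7 0.0
      vertex 0.1 5.6 0.0
      vertex 9.3 7.1 0.0
    endloop
  endfacet
  facet normal 0.0000 0.0000 -1.0000
    outer loop
      vertex 2.7 0.5 0.0
      vertex 0.5 2.7 0.0
      vertex 9.3 7.1 0.0
    endloop
  endfacet
  facet normal 0.0000 0.0000 -1.0000
    outer loop
      vertex 5.7 0.1 0.0
      vertex 2.7 0.5 0.0
      vertex 9.3 7.1 0.0
    endloop
  endfacet
  facet normal 0.0000 0.0000 -1.0000
    outer loop
      vertex 8.4 1.5 0.0
      vertex 5.7 0.1 0.0
      vertex 9.3 7.1 0.0
    endloop
  endfacet
  facet normal 0.0000 0.0000 -1.0000
    outer loop
      vertex 9.7 4.2 0.0
      vertex 8.4 1.5 0.0
      vertex 9.3 7.1 0.0
    endloop
  endfacet
  facet normal 0.0000 0.0000 1.0000
    outer loop
      vertex 9.3 7.1 8.0
      vertex 7.1 9.3 8.0
      vertex 4.1 9.7 8.0
    endloop
  endfacet
  facet normal 0.0000 0.0000 1.0000
    outer loop
      vertex 9.3 7.1 8.0
      vertex 4.1 9.7 8.0
      vertex 1.4 8.3 8.0
    endloop
  endfacet
  facet normal 0.0000 0.0000 1.0000
    outer loop
      vertex 9.3 7.1 8.0
      vertex 1.4 8.3 8.0
      vertex 0.1 5.6 8.0
    endloop
  endfacet
  facet normal 0.0000 0.0000 1.0000
    outer loop
      vertex 9.3 7.1 8.0
      vertex 0.1 5.6 8.0
      vertex 0.5 2.7 8.0
    endloop
  endfacet
  facet normal 0.0000 0.0000 1.0000
    outer loop
      vertex 9.3 7.1 8.0
      vertex 0.5 2.7 8.0
      vertex 2.7 0.5 8.0
    endloop
  endfacet
  facet normal 0.0000 0.0000 1.0000
    outer loop
      vertex 9.3 7.1 8.0
      vertex 2.7 0.5 8.0
      vertex 5.7 0.1 8.0
    endloop
  endfacet
  facet normal 0.0000 0.0000 1.0000
    outer loop
      vertex 9.3 7.1 8.0
      vertex 5.7 0.1 8.0
      vertex 8.4 1.5 8.0
    endloop
  endfacet
  facet normal 0.0000 0.0000 1.0000
    outer loop
      vertex 9.3 7.1 8.0
      vertex 8.4 1.5 8.0
      vertex 9.7 4.2 8.0
    endloop
  endfacet
  facet normal 0.7071 0.7071 0.0000
    outer loop
      vertex 9.3 7.1 0.0
      vertex 7.1 9.3 0.0
      vertex 7.1 9.3 8.0
    endloop
  endfacet
  facet normal 0.7071 0.7071 0.0000
    outer loop
      vertex 9.3 7.1 0.0
      vertex 7.1 9.3 8.0
      vertex 9.3 7.1 8.0
    endloop
  endfacet
  facet normal 0.1322 0.9912 0.0000
    outer loop
      vertex 7.1 9.3 0.0
      vertex 4.1 9.7 0.0
      vertex 4.1 9.7 8.0
    endloop
  endfacet
  facet normal 0.1322 0.9912 0.0000
    outer loop
      vertex 7.1 9.3 0.0
      vertex 4.1 9.7 8.0
      vertex 7.1 9.3 8.0
    endloop
  endfacet
  facet normal -0.4603 0.8878 0.0000
    outer loop
      vertex 4.1 9.7 0.0
      vertex 1.4 8.3 0.0
      vertex 1.4 8.3 8.0
    endloop
  endfacet
  facet normal -0.4603 0.8878 0.0000
    outer loop
      vertex 4.1 9.7 0.0
      vertex 1.4 8.3 8.0
      vertex 4.1 9.7 8.0
    endloop
  endfacet
  facet normal -0.9010 0.4338 0.0000
    outer loop
      vertex 1.4 8.3 0.0
      vertex 0.1 5.6 0.0
      vertex 0.1 5.6 8.0
    endloop
  endfacet
  facet normal -0.9010 0.4338 0.0000
    outer loop
      vertex 1.4 8.3 0.0
      vertex 0.1 5.6 8.0
      vertex 1.4 8.3 8.0
    endloop
  endfacet
  facet normal -0.9906 -0.1366 0.0000
    outer loop
      vertex 0.1 5.6 0.0
      vertex 0.5 2.7 0.0
      vertex 0.5 2.7 8.0
    endloop
  endfacet
  facet normal -0.9906 -0.1366 0.0000
    outer loop
      vertex 0.1 5.6 0.0
      vertex 0.5 2.7 8.0
      vertex 0.1 5.6 8.0
    endloop
  endfacet
  facet normal -0.7071 -0.7071 0.0000
    outer loop
      vertex 0.5 2.7 0.0
      vertex 2.7 0.5 0.0
      vertex 2.7 0.5 8.0
    endloop
  endfacet
  facet normal -0.7071 -0.7071 0.0000
    outer loop
      vertex 0.5 2.7 0.0
      vertex 2.7 0.5 8.0
      vertex 0.5 2.7 8.0
    endloop
  endfacet
  facet normal -0.1322 -0.9912 0.0000
    outer loop
      vertex 2.7 0.5 0.0
      vertex 5.7 0.1 0.0
      vertex 5.7 0.1 8.0
    endloop
  endfacet
  facet normal -0.1322 -0.9912 0.0000
    outer loop
      vertex 2.7 0.5 0.0
      vertex 5.7 0.1 8.0
      vertex 2.7 0.5 8.0
    endloop
  endfacet
  facet normal 0.4603 -0.8878 0.0000
    outer loop
      vertex 5.7 0.1 0.0
      vertex 8.4 1.5 0.0
      vertex 8.4 1.5 8.0
    endloop
  endfacet
  facet normal 0.4603 -0.8878 0.0000
    outer loop
      vertex 5.7 0.1 0.0
      vertex 8.4 1.5 8.0
      vertex 5.7 0.1 8.0
    endloop
  endfacet
  facet normal 0.9010 -0.4338 0.0000
    outer loop
      vertex 8.4 1.5 0.0
      vertex 9.7 4.2 0.0
      vertex 9.7 4.2 8.0
    endloop
  endfacet
  facet normal 0.9010 -0.4338 0.0000
    outer loop
      vertex 8.4 1.5 0.0
      vertex 9.7 4.2 8.0
      vertex 8.4 1.5 8.0
    endloop
  endfacet
  facet normal 0.9906 0.1366 0.0000
    outer loop
      vertex 9.7 4.2 0.0
      vertex 9.3 7.1 0.0
      vertex 9.3 7.1 8.0
    endloop
  endfacet
  facet normal 0.9906 0.1366 0.0000
    outer loop
      vertex 9.7 4.2 0.0
      vertex 9.3 7.1 8.0
      vertex 9.7 4.2 8.0
    endloop
  endfacet
endsolid part

The G0 Z moves step by Δz≈2.0 mm. Every layer's G1 loop is the same polygon, so the solid is a straight extrusion of it from z=0 to z≈8. Closing with flat bottom and top caps and triangulating gives 36 facets — a regular 10-sided prism (a cylinder approximated with 10 flat sides), circumscribed radius ≈ 4.9 mm, height ≈ 8 mm.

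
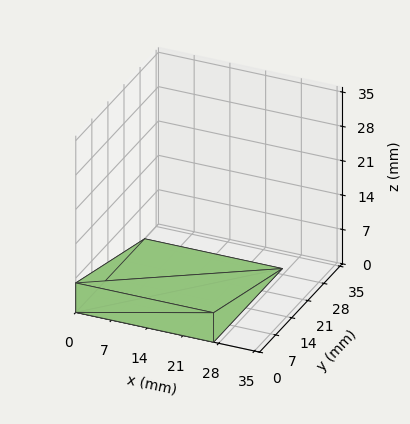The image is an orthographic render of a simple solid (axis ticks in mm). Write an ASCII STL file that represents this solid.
Reading the render: the shape is a wedge (ramp): 27 × 30 mm base, rising to 6 mm along the y=0 edge and sloping linearly to z=0 at y=30 (dimensions read to the nearest mm from the axis ticks). For the STL, each face is triangulated and given an outward normal.

solid part
  facet normal 0.0000 0.0000 -1.0000
    outer loop
      vertex 27.000 30.000 0.000
      vertex 27.000 0.000 0.000
      vertex 0.000 0.000 0.000
    endloop
  endfacet
  facet normal 0.0000 0.0000 -1.0000
    outer loop
      vertex 0.000 30.000 0.000
      vertex 27.000 30.000 0.000
      vertex 0.000 0.000 0.000
    endloop
  endfacet
  facet normal 0.0000 -1.0000 0.0000
    outer loop
      vertex 0.000 0.000 0.000
      vertex 27.000 0.000 0.000
      vertex 27.000 0.000 6.000
    endloop
  endfacet
  facet normal 0.0000 -1.0000 0.0000
    outer loop
      vertex 0.000 0.000 0.000
      vertex 27.000 0.000 6.000
      vertex 0.000 0.000 6.000
    endloop
  endfacet
  facet normal 0.0000 0.1961 0.9806
    outer loop
      vertex 0.000 0.000 6.000
      vertex 27.000 0.000 6.000
      vertex 27.000 30.000 0.000
    endloop
  endfacet
  facet normal 0.0000 0.1961 0.9806
    outer loop
      vertex 0.000 0.000 6.000
      vertex 27.000 30.000 0.000
      vertex 0.000 30.000 0.000
    endloop
  endfacet
  facet normal -1.0000 0.0000 0.0000
    outer loop
      vertex 0.000 0.000 6.000
      vertex 0.000 30.000 0.000
      vertex 0.000 0.000 0.000
    endloop
  endfacet
  facet normal 1.0000 0.0000 0.0000
    outer loop
      vertex 27.000 0.000 0.000
      vertex 27.000 30.000 0.000
      vertex 27.000 0.000 6.000
    endloop
  endfacet
endsolid part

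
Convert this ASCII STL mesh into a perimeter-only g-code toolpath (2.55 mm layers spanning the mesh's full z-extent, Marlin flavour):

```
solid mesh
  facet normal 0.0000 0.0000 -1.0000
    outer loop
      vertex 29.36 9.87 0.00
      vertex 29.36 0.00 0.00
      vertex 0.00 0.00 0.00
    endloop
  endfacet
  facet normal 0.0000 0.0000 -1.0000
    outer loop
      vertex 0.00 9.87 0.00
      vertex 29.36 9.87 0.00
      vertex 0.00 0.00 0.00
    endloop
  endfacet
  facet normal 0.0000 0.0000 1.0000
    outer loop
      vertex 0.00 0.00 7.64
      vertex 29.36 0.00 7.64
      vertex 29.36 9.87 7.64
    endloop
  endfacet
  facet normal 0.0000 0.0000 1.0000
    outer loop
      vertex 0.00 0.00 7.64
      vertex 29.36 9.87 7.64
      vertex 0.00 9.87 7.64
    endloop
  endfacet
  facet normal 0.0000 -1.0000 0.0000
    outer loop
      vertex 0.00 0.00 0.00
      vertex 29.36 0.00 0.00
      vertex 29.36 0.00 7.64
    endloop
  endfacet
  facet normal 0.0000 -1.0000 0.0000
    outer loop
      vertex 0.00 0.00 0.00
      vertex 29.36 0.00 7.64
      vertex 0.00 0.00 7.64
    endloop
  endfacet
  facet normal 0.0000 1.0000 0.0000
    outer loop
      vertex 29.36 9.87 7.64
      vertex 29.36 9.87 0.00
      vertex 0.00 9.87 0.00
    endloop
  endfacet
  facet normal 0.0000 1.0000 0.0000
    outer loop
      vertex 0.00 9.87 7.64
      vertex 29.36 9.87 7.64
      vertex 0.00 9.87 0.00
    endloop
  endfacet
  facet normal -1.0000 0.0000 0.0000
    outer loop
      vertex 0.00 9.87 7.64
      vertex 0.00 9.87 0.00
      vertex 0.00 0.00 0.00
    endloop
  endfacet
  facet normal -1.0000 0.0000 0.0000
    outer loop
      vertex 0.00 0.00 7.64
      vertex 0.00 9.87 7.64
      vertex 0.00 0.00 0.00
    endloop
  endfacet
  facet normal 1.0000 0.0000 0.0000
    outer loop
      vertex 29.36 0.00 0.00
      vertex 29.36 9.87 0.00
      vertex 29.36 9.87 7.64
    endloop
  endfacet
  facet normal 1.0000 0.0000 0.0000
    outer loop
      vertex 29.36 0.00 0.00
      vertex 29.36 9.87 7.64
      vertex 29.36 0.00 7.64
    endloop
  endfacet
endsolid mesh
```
; perimeter-only toolpath
G21 ; units = mm
G90 ; absolute positioning
G28 ; home
; layer 1
G0 Z2.55
G0 X0.00 Y0.00
G1 X29.36 Y0.00
G1 X29.36 Y9.87
G1 X0.00 Y9.87
G1 X0.00 Y0.00
; layer 2
G0 Z5.09
G0 X0.00 Y0.00
G1 X29.36 Y0.00
G1 X29.36 Y9.87
G1 X0.00 Y9.87
G1 X0.00 Y0.00
; layer 3
G0 Z7.64
G0 X0.00 Y0.00
G1 X29.36 Y0.00
G1 X29.36 Y9.87
G1 X0.00 Y9.87
G1 X0.00 Y0.00
M2 ; end

The solid is a rectangular box, roughly 29.4 × 9.87 mm footprint and 7.64 mm tall. Slicing at Δz = 2.55 mm — 3 equal slices spanning the solid's height, so layer i sits at z = i·h/3 — gives 3 non-empty perimeters. Each is a 4-segment closed polygon; G0 lifts to the layer z and rapids to the start vertex, then G1 traces the edges.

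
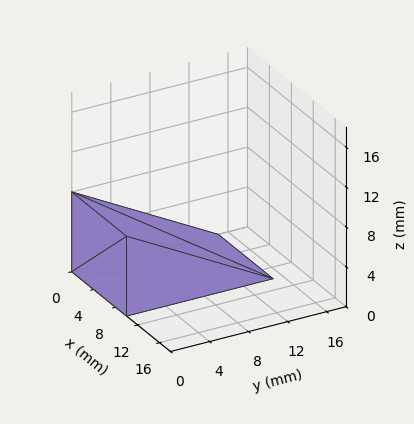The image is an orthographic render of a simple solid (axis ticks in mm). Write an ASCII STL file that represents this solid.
Reading the render: the shape is a wedge (ramp): 10 × 15 mm base, rising to 8 mm along the y=0 edge and sloping linearly to z=0 at y=15 (dimensions read to the nearest mm from the axis ticks). For the STL, each face is triangulated and given an outward normal.

solid part
  facet normal 0.0000 0.0000 -1.0000
    outer loop
      vertex 10.000 15.000 0.000
      vertex 10.000 0.000 0.000
      vertex 0.000 0.000 0.000
    endloop
  endfacet
  facet normal 0.0000 0.0000 -1.0000
    outer loop
      vertex 0.000 15.000 0.000
      vertex 10.000 15.000 0.000
      vertex 0.000 0.000 0.000
    endloop
  endfacet
  facet normal 0.0000 -1.0000 0.0000
    outer loop
      vertex 0.000 0.000 0.000
      vertex 10.000 0.000 0.000
      vertex 10.000 0.000 8.000
    endloop
  endfacet
  facet normal 0.0000 -1.0000 0.0000
    outer loop
      vertex 0.000 0.000 0.000
      vertex 10.000 0.000 8.000
      vertex 0.000 0.000 8.000
    endloop
  endfacet
  facet normal 0.0000 0.4706 0.8824
    outer loop
      vertex 0.000 0.000 8.000
      vertex 10.000 0.000 8.000
      vertex 10.000 15.000 0.000
    endloop
  endfacet
  facet normal 0.0000 0.4706 0.8824
    outer loop
      vertex 0.000 0.000 8.000
      vertex 10.000 15.000 0.000
      vertex 0.000 15.000 0.000
    endloop
  endfacet
  facet normal -1.0000 0.0000 0.0000
    outer loop
      vertex 0.000 0.000 8.000
      vertex 0.000 15.000 0.000
      vertex 0.000 0.000 0.000
    endloop
  endfacet
  facet normal 1.0000 0.0000 0.0000
    outer loop
      vertex 10.000 0.000 0.000
      vertex 10.000 15.000 0.000
      vertex 10.000 0.000 8.000
    endloop
  endfacet
endsolid part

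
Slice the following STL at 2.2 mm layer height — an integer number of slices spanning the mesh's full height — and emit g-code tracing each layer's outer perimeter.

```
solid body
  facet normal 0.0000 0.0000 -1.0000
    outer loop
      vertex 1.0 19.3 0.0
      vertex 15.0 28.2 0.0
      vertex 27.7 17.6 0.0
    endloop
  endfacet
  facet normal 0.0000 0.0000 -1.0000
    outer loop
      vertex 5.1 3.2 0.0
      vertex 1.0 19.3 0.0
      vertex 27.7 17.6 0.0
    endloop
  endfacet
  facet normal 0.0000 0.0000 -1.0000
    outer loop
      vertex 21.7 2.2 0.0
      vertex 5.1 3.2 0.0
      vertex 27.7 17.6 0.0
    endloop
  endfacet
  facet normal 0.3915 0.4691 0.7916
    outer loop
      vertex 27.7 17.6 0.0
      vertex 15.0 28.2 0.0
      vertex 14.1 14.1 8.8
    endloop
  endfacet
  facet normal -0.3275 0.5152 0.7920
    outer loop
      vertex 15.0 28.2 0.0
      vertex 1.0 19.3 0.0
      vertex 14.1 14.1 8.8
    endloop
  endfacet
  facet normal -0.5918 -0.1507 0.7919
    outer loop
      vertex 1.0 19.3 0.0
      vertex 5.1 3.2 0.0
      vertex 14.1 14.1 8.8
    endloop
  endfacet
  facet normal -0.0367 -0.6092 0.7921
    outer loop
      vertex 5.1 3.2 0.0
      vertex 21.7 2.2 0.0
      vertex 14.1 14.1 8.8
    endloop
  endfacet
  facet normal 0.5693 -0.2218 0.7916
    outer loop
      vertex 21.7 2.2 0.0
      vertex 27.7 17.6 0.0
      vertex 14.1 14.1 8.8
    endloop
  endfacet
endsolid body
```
; perimeter-only toolpath
G21 ; units = mm
G90 ; absolute positioning
G28 ; home
; layer 1
G0 Z2.2
G0 X24.3 Y16.7
G1 X14.8 Y24.7
G1 X4.3 Y18.0
G1 X7.3 Y5.9
G1 X19.8 Y5.2
G1 X24.3 Y16.7
; layer 2
G0 Z4.4
G0 X20.9 Y15.9
G1 X14.6 Y21.1
G1 X7.5 Y16.7
G1 X9.6 Y8.7
G1 X17.9 Y8.2
G1 X20.9 Y15.9
; layer 3
G0 Z6.6
G0 X17.5 Y15.0
G1 X14.3 Y17.6
G1 X10.8 Y15.4
G1 X11.8 Y11.4
G1 X16.0 Y11.1
G1 X17.5 Y15.0
M2 ; end

The solid is a regular 5-sided pyramid, base circumscribed radius ≈ 14.1 mm, apex at z ≈ 8.8 mm. Slicing at Δz = 2.2 mm — 4 equal slices spanning the solid's height, so layer i sits at z = i·h/4 — gives 3 non-empty perimeters. Each is a 5-segment closed polygon; G0 lifts to the layer z and rapids to the start vertex, then G1 traces the edges. The cross-section shrinks linearly with z (the slice at the apex is degenerate and omitted).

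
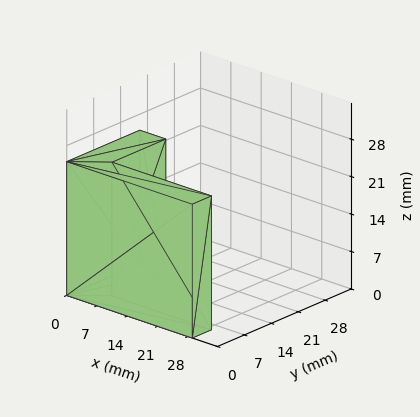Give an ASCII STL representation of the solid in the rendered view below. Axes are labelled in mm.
Reading the render: the shape is an L-shaped prism: outer 29 × 19 mm, arm thicknesses ≈ 5 mm (horizontal) and 6 mm (vertical), extruded 25 mm in z (dimensions read to the nearest mm from the axis ticks). For the STL, each face is triangulated and given an outward normal.

solid part
  facet normal 0.0000 0.0000 -1.0000
    outer loop
      vertex 29.0 5.0 0.0
      vertex 29.0 0.0 0.0
      vertex 0.0 0.0 0.0
    endloop
  endfacet
  facet normal 0.0000 0.0000 -1.0000
    outer loop
      vertex 6.0 5.0 0.0
      vertex 29.0 5.0 0.0
      vertex 0.0 0.0 0.0
    endloop
  endfacet
  facet normal 0.0000 0.0000 -1.0000
    outer loop
      vertex 6.0 19.0 0.0
      vertex 6.0 5.0 0.0
      vertex 0.0 0.0 0.0
    endloop
  endfacet
  facet normal 0.0000 0.0000 -1.0000
    outer loop
      vertex 0.0 19.0 0.0
      vertex 6.0 19.0 0.0
      vertex 0.0 0.0 0.0
    endloop
  endfacet
  facet normal 0.0000 0.0000 1.0000
    outer loop
      vertex 0.0 0.0 25.0
      vertex 29.0 0.0 25.0
      vertex 29.0 5.0 25.0
    endloop
  endfacet
  facet normal 0.0000 0.0000 1.0000
    outer loop
      vertex 0.0 0.0 25.0
      vertex 29.0 5.0 25.0
      vertex 6.0 5.0 25.0
    endloop
  endfacet
  facet normal 0.0000 0.0000 1.0000
    outer loop
      vertex 0.0 0.0 25.0
      vertex 6.0 5.0 25.0
      vertex 6.0 19.0 25.0
    endloop
  endfacet
  facet normal 0.0000 0.0000 1.0000
    outer loop
      vertex 0.0 0.0 25.0
      vertex 6.0 19.0 25.0
      vertex 0.0 19.0 25.0
    endloop
  endfacet
  facet normal 0.0000 -1.0000 0.0000
    outer loop
      vertex 0.0 0.0 0.0
      vertex 29.0 0.0 0.0
      vertex 29.0 0.0 25.0
    endloop
  endfacet
  facet normal 0.0000 -1.0000 0.0000
    outer loop
      vertex 0.0 0.0 0.0
      vertex 29.0 0.0 25.0
      vertex 0.0 0.0 25.0
    endloop
  endfacet
  facet normal 1.0000 0.0000 0.0000
    outer loop
      vertex 29.0 0.0 0.0
      vertex 29.0 5.0 0.0
      vertex 29.0 5.0 25.0
    endloop
  endfacet
  facet normal 1.0000 0.0000 0.0000
    outer loop
      vertex 29.0 0.0 0.0
      vertex 29.0 5.0 25.0
      vertex 29.0 0.0 25.0
    endloop
  endfacet
  facet normal 0.0000 1.0000 0.0000
    outer loop
      vertex 29.0 5.0 0.0
      vertex 6.0 5.0 0.0
      vertex 6.0 5.0 25.0
    endloop
  endfacet
  facet normal 0.0000 1.0000 0.0000
    outer loop
      vertex 29.0 5.0 0.0
      vertex 6.0 5.0 25.0
      vertex 29.0 5.0 25.0
    endloop
  endfacet
  facet normal 1.0000 0.0000 0.0000
    outer loop
      vertex 6.0 5.0 0.0
      vertex 6.0 19.0 0.0
      vertex 6.0 19.0 25.0
    endloop
  endfacet
  facet normal 1.0000 0.0000 0.0000
    outer loop
      vertex 6.0 5.0 0.0
      vertex 6.0 19.0 25.0
      vertex 6.0 5.0 25.0
    endloop
  endfacet
  facet normal 0.0000 1.0000 0.0000
    outer loop
      vertex 6.0 19.0 0.0
      vertex 0.0 19.0 0.0
      vertex 0.0 19.0 25.0
    endloop
  endfacet
  facet normal 0.0000 1.0000 0.0000
    outer loop
      vertex 6.0 19.0 0.0
      vertex 0.0 19.0 25.0
      vertex 6.0 19.0 25.0
    endloop
  endfacet
  facet normal -1.0000 0.0000 0.0000
    outer loop
      vertex 0.0 19.0 0.0
      vertex 0.0 0.0 0.0
      vertex 0.0 0.0 25.0
    endloop
  endfacet
  facet normal -1.0000 0.0000 0.0000
    outer loop
      vertex 0.0 19.0 0.0
      vertex 0.0 0.0 25.0
      vertex 0.0 19.0 25.0
    endloop
  endfacet
endsolid part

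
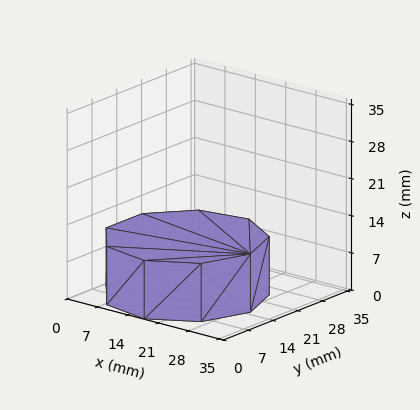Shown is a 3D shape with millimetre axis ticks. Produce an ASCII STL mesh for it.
Reading the render: the shape is a regular 9-sided prism (a cylinder approximated with 9 flat sides), circumscribed radius ≈ 15 mm, height ≈ 11 mm (dimensions read to the nearest mm from the axis ticks). For the STL, each face is triangulated and given an outward normal.

solid part
  facet normal 0.0000 0.0000 -1.0000
    outer loop
      vertex 17.6 29.8 0.0
      vertex 26.5 24.6 0.0
      vertex 30.0 15.0 0.0
    endloop
  endfacet
  facet normal 0.0000 0.0000 -1.0000
    outer loop
      vertex 7.5 28.0 0.0
      vertex 17.6 29.8 0.0
      vertex 30.0 15.0 0.0
    endloop
  endfacet
  facet normal 0.0000 0.0000 -1.0000
    outer loop
      vertex 0.9 20.1 0.0
      vertex 7.5 28.0 0.0
      vertex 30.0 15.0 0.0
    endloop
  endfacet
  facet normal 0.0000 0.0000 -1.0000
    outer loop
      vertex 0.9 9.9 0.0
      vertex 0.9 20.1 0.0
      vertex 30.0 15.0 0.0
    endloop
  endfacet
  facet normal 0.0000 0.0000 -1.0000
    outer loop
      vertex 7.5 2.0 0.0
      vertex 0.9 9.9 0.0
      vertex 30.0 15.0 0.0
    endloop
  endfacet
  facet normal 0.0000 0.0000 -1.0000
    outer loop
      vertex 17.6 0.2 0.0
      vertex 7.5 2.0 0.0
      vertex 30.0 15.0 0.0
    endloop
  endfacet
  facet normal 0.0000 0.0000 -1.0000
    outer loop
      vertex 26.5 5.4 0.0
      vertex 17.6 0.2 0.0
      vertex 30.0 15.0 0.0
    endloop
  endfacet
  facet normal 0.0000 0.0000 1.0000
    outer loop
      vertex 30.0 15.0 11.0
      vertex 26.5 24.6 11.0
      vertex 17.6 29.8 11.0
    endloop
  endfacet
  facet normal 0.0000 0.0000 1.0000
    outer loop
      vertex 30.0 15.0 11.0
      vertex 17.6 29.8 11.0
      vertex 7.5 28.0 11.0
    endloop
  endfacet
  facet normal 0.0000 0.0000 1.0000
    outer loop
      vertex 30.0 15.0 11.0
      vertex 7.5 28.0 11.0
      vertex 0.9 20.1 11.0
    endloop
  endfacet
  facet normal 0.0000 0.0000 1.0000
    outer loop
      vertex 30.0 15.0 11.0
      vertex 0.9 20.1 11.0
      vertex 0.9 9.9 11.0
    endloop
  endfacet
  facet normal 0.0000 0.0000 1.0000
    outer loop
      vertex 30.0 15.0 11.0
      vertex 0.9 9.9 11.0
      vertex 7.5 2.0 11.0
    endloop
  endfacet
  facet normal 0.0000 0.0000 1.0000
    outer loop
      vertex 30.0 15.0 11.0
      vertex 7.5 2.0 11.0
      vertex 17.6 0.2 11.0
    endloop
  endfacet
  facet normal 0.0000 0.0000 1.0000
    outer loop
      vertex 30.0 15.0 11.0
      vertex 17.6 0.2 11.0
      vertex 26.5 5.4 11.0
    endloop
  endfacet
  facet normal 0.9395 0.3425 0.0000
    outer loop
      vertex 30.0 15.0 0.0
      vertex 26.5 24.6 0.0
      vertex 26.5 24.6 11.0
    endloop
  endfacet
  facet normal 0.9395 0.3425 0.0000
    outer loop
      vertex 30.0 15.0 0.0
      vertex 26.5 24.6 11.0
      vertex 30.0 15.0 11.0
    endloop
  endfacet
  facet normal 0.5045 0.8634 0.0000
    outer loop
      vertex 26.5 24.6 0.0
      vertex 17.6 29.8 0.0
      vertex 17.6 29.8 11.0
    endloop
  endfacet
  facet normal 0.5045 0.8634 0.0000
    outer loop
      vertex 26.5 24.6 0.0
      vertex 17.6 29.8 11.0
      vertex 26.5 24.6 11.0
    endloop
  endfacet
  facet normal -0.1755 0.9845 0.0000
    outer loop
      vertex 17.6 29.8 0.0
      vertex 7.5 28.0 0.0
      vertex 7.5 28.0 11.0
    endloop
  endfacet
  facet normal -0.1755 0.9845 0.0000
    outer loop
      vertex 17.6 29.8 0.0
      vertex 7.5 28.0 11.0
      vertex 17.6 29.8 11.0
    endloop
  endfacet
  facet normal -0.7674 0.6411 0.0000
    outer loop
      vertex 7.5 28.0 0.0
      vertex 0.9 20.1 0.0
      vertex 0.9 20.1 11.0
    endloop
  endfacet
  facet normal -0.7674 0.6411 0.0000
    outer loop
      vertex 7.5 28.0 0.0
      vertex 0.9 20.1 11.0
      vertex 7.5 28.0 11.0
    endloop
  endfacet
  facet normal -1.0000 0.0000 0.0000
    outer loop
      vertex 0.9 20.1 0.0
      vertex 0.9 9.9 0.0
      vertex 0.9 9.9 11.0
    endloop
  endfacet
  facet normal -1.0000 0.0000 0.0000
    outer loop
      vertex 0.9 20.1 0.0
      vertex 0.9 9.9 11.0
      vertex 0.9 20.1 11.0
    endloop
  endfacet
  facet normal -0.7674 -0.6411 0.0000
    outer loop
      vertex 0.9 9.9 0.0
      vertex 7.5 2.0 0.0
      vertex 7.5 2.0 11.0
    endloop
  endfacet
  facet normal -0.7674 -0.6411 0.0000
    outer loop
      vertex 0.9 9.9 0.0
      vertex 7.5 2.0 11.0
      vertex 0.9 9.9 11.0
    endloop
  endfacet
  facet normal -0.1755 -0.9845 0.0000
    outer loop
      vertex 7.5 2.0 0.0
      vertex 17.6 0.2 0.0
      vertex 17.6 0.2 11.0
    endloop
  endfacet
  facet normal -0.1755 -0.9845 0.0000
    outer loop
      vertex 7.5 2.0 0.0
      vertex 17.6 0.2 11.0
      vertex 7.5 2.0 11.0
    endloop
  endfacet
  facet normal 0.5045 -0.8634 0.0000
    outer loop
      vertex 17.6 0.2 0.0
      vertex 26.5 5.4 0.0
      vertex 26.5 5.4 11.0
    endloop
  endfacet
  facet normal 0.5045 -0.8634 0.0000
    outer loop
      vertex 17.6 0.2 0.0
      vertex 26.5 5.4 11.0
      vertex 17.6 0.2 11.0
    endloop
  endfacet
  facet normal 0.9395 -0.3425 0.0000
    outer loop
      vertex 26.5 5.4 0.0
      vertex 30.0 15.0 0.0
      vertex 30.0 15.0 11.0
    endloop
  endfacet
  facet normal 0.9395 -0.3425 0.0000
    outer loop
      vertex 26.5 5.4 0.0
      vertex 30.0 15.0 11.0
      vertex 26.5 5.4 11.0
    endloop
  endfacet
endsolid part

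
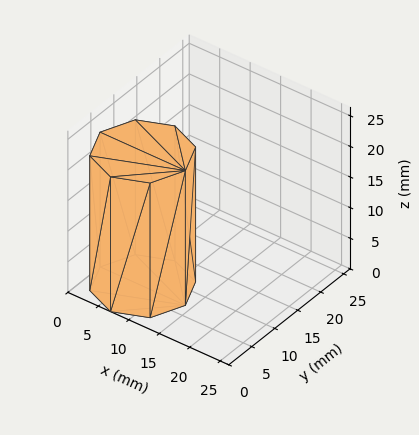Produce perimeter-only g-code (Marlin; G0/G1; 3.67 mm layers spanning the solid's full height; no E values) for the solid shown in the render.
Reading the render: the shape is a regular 8-sided prism (a cylinder approximated with 8 flat sides), circumscribed radius ≈ 7 mm, height ≈ 22 mm (dimensions read to the nearest mm from the axis ticks). For the g-code, the solid's height is divided into equal slices at the stated Δz and each level perimeter traced with G1 moves after a G0 lift.

; perimeter-only toolpath
G21 ; units = mm
G90 ; absolute positioning
G28 ; home
; layer 1
G0 Z3.67
G0 X14.00 Y7.00
G1 X11.95 Y11.95
G1 X7.00 Y14.00
G1 X2.05 Y11.95
G1 X0.00 Y7.00
G1 X2.05 Y2.05
G1 X7.00 Y0.00
G1 X11.95 Y2.05
G1 X14.00 Y7.00
; layer 2
G0 Z7.33
G0 X14.00 Y7.00
G1 X11.95 Y11.95
G1 X7.00 Y14.00
G1 X2.05 Y11.95
G1 X0.00 Y7.00
G1 X2.05 Y2.05
G1 X7.00 Y0.00
G1 X11.95 Y2.05
G1 X14.00 Y7.00
; layer 3
G0 Z11.00
G0 X14.00 Y7.00
G1 X11.95 Y11.95
G1 X7.00 Y14.00
G1 X2.05 Y11.95
G1 X0.00 Y7.00
G1 X2.05 Y2.05
G1 X7.00 Y0.00
G1 X11.95 Y2.05
G1 X14.00 Y7.00
; layer 4
G0 Z14.67
G0 X14.00 Y7.00
G1 X11.95 Y11.95
G1 X7.00 Y14.00
G1 X2.05 Y11.95
G1 X0.00 Y7.00
G1 X2.05 Y2.05
G1 X7.00 Y0.00
G1 X11.95 Y2.05
G1 X14.00 Y7.00
; layer 5
G0 Z18.33
G0 X14.00 Y7.00
G1 X11.95 Y11.95
G1 X7.00 Y14.00
G1 X2.05 Y11.95
G1 X0.00 Y7.00
G1 X2.05 Y2.05
G1 X7.00 Y0.00
G1 X11.95 Y2.05
G1 X14.00 Y7.00
; layer 6
G0 Z22.00
G0 X14.00 Y7.00
G1 X11.95 Y11.95
G1 X7.00 Y14.00
G1 X2.05 Y11.95
G1 X0.00 Y7.00
G1 X2.05 Y2.05
G1 X7.00 Y0.00
G1 X11.95 Y2.05
G1 X14.00 Y7.00
M2 ; end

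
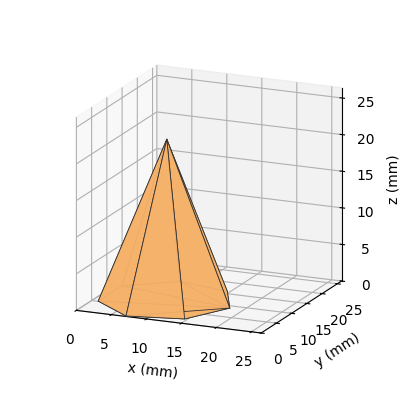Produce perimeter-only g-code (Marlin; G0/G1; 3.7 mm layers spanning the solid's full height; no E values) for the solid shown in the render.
Reading the render: the shape is a regular 7-sided pyramid, base circumscribed radius ≈ 9 mm, apex at z ≈ 22 mm (dimensions read to the nearest mm from the axis ticks). For the g-code, the solid's height is divided into equal slices at the stated Δz and each level perimeter traced with G1 moves after a G0 lift.

; perimeter-only toolpath
G21 ; units = mm
G90 ; absolute positioning
G28 ; home
; layer 1
G0 Z3.7
G0 X16.5 Y9.0
G1 X13.7 Y14.8
G1 X7.3 Y16.3
G1 X2.2 Y12.2
G1 X2.2 Y5.8
G1 X7.3 Y1.7
G1 X13.7 Y3.2
G1 X16.5 Y9.0
; layer 2
G0 Z7.3
G0 X15.0 Y9.0
G1 X12.7 Y13.7
G1 X7.7 Y14.9
G1 X3.6 Y11.6
G1 X3.6 Y6.4
G1 X7.7 Y3.1
G1 X12.7 Y4.3
G1 X15.0 Y9.0
; layer 3
G0 Z11.0
G0 X13.5 Y9.0
G1 X11.8 Y12.5
G1 X8.0 Y13.4
G1 X5.0 Y10.9
G1 X5.0 Y7.0
G1 X8.0 Y4.6
G1 X11.8 Y5.5
G1 X13.5 Y9.0
; layer 4
G0 Z14.7
G0 X12.0 Y9.0
G1 X10.9 Y11.3
G1 X8.3 Y11.9
G1 X6.3 Y10.3
G1 X6.3 Y7.7
G1 X8.3 Y6.1
G1 X10.9 Y6.7
G1 X12.0 Y9.0
; layer 5
G0 Z18.3
G0 X10.5 Y9.0
G1 X9.9 Y10.2
G1 X8.7 Y10.5
G1 X7.6 Y9.7
G1 X7.6 Y8.3
G1 X8.7 Y7.5
G1 X9.9 Y7.8
G1 X10.5 Y9.0
M2 ; end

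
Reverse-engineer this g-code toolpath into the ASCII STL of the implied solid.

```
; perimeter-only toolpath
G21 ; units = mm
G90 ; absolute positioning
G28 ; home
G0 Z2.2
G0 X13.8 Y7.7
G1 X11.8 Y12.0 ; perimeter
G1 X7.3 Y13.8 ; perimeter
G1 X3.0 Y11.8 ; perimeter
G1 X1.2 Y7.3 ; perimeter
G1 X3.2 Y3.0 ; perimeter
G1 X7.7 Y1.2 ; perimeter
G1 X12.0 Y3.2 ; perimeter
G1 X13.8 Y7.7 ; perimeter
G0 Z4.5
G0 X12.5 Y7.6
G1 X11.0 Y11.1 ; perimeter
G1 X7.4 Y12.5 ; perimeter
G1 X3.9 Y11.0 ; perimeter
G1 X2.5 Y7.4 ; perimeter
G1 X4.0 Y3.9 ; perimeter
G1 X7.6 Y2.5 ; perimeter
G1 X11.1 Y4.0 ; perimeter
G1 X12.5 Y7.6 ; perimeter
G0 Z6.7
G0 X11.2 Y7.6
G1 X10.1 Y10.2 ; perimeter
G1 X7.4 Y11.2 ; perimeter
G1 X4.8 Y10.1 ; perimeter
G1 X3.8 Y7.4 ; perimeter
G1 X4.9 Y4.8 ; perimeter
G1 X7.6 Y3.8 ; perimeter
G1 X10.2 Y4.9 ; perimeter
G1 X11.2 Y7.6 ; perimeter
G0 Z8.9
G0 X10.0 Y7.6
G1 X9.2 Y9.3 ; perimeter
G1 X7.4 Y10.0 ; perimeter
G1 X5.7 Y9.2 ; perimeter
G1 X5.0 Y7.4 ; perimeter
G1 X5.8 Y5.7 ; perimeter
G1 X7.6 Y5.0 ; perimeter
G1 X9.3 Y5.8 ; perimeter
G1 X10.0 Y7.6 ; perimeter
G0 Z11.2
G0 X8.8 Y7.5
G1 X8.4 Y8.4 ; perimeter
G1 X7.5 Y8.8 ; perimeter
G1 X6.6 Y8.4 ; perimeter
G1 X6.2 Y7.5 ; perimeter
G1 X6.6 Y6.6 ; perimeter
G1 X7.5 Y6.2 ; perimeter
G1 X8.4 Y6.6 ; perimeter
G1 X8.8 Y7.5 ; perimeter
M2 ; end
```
solid part
  facet normal 0.0000 0.0000 -1.0000
    outer loop
      vertex 7.3 15.0 0.0
      vertex 12.7 12.9 0.0
      vertex 15.0 7.7 0.0
    endloop
  endfacet
  facet normal 0.0000 0.0000 -1.0000
    outer loop
      vertex 2.1 12.7 0.0
      vertex 7.3 15.0 0.0
      vertex 15.0 7.7 0.0
    endloop
  endfacet
  facet normal 0.0000 0.0000 -1.0000
    outer loop
      vertex 0.0 7.3 0.0
      vertex 2.1 12.7 0.0
      vertex 15.0 7.7 0.0
    endloop
  endfacet
  facet normal 0.0000 0.0000 -1.0000
    outer loop
      vertex 2.3 2.1 0.0
      vertex 0.0 7.3 0.0
      vertex 15.0 7.7 0.0
    endloop
  endfacet
  facet normal 0.0000 0.0000 -1.0000
    outer loop
      vertex 7.7 0.0 0.0
      vertex 2.3 2.1 0.0
      vertex 15.0 7.7 0.0
    endloop
  endfacet
  facet normal 0.0000 0.0000 -1.0000
    outer loop
      vertex 12.9 2.3 0.0
      vertex 7.7 0.0 0.0
      vertex 15.0 7.7 0.0
    endloop
  endfacet
  facet normal 0.8121 0.3592 0.4599
    outer loop
      vertex 15.0 7.7 0.0
      vertex 12.7 12.9 0.0
      vertex 7.5 7.5 13.4
    endloop
  endfacet
  facet normal 0.3221 0.8282 0.4587
    outer loop
      vertex 12.7 12.9 0.0
      vertex 7.3 15.0 0.0
      vertex 7.5 7.5 13.4
    endloop
  endfacet
  facet normal -0.3592 0.8121 0.4599
    outer loop
      vertex 7.3 15.0 0.0
      vertex 2.1 12.7 0.0
      vertex 7.5 7.5 13.4
    endloop
  endfacet
  facet normal -0.8282 0.3221 0.4587
    outer loop
      vertex 2.1 12.7 0.0
      vertex 0.0 7.3 0.0
      vertex 7.5 7.5 13.4
    endloop
  endfacet
  facet normal -0.8121 -0.3592 0.4599
    outer loop
      vertex 0.0 7.3 0.0
      vertex 2.3 2.1 0.0
      vertex 7.5 7.5 13.4
    endloop
  endfacet
  facet normal -0.3221 -0.8282 0.4587
    outer loop
      vertex 2.3 2.1 0.0
      vertex 7.7 0.0 0.0
      vertex 7.5 7.5 13.4
    endloop
  endfacet
  facet normal 0.3592 -0.8121 0.4599
    outer loop
      vertex 7.7 0.0 0.0
      vertex 12.9 2.3 0.0
      vertex 7.5 7.5 13.4
    endloop
  endfacet
  facet normal 0.8282 -0.3221 0.4587
    outer loop
      vertex 12.9 2.3 0.0
      vertex 15.0 7.7 0.0
      vertex 7.5 7.5 13.4
    endloop
  endfacet
endsolid part

The G0 Z moves step by Δz≈2.2 mm. The G1 loops shrink linearly with z, so the solid tapers from its base footprint up to z≈13.4. Closing with a flat bottom cap and the tapered top and triangulating gives 14 facets — a regular 8-sided pyramid, base circumscribed radius ≈ 7.5 mm, apex at z ≈ 13.4 mm.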